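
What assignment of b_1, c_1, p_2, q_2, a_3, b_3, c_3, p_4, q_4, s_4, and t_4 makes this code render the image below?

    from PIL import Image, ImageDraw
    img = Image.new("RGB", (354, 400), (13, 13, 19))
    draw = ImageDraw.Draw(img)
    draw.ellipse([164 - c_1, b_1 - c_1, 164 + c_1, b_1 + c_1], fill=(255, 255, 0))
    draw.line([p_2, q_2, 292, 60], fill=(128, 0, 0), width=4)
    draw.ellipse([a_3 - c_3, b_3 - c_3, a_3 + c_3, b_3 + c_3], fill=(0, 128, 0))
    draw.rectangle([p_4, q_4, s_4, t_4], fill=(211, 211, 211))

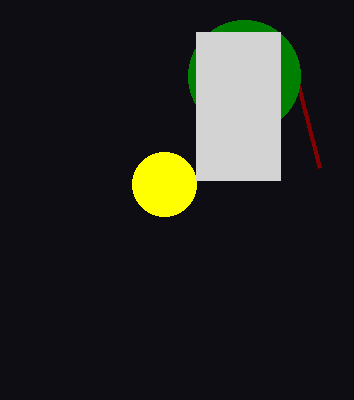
b_1 = 184; c_1 = 32; p_2 = 320; q_2 = 168; a_3 = 244; b_3 = 76; c_3 = 56; p_4 = 196; q_4 = 32; s_4 = 280; t_4 = 180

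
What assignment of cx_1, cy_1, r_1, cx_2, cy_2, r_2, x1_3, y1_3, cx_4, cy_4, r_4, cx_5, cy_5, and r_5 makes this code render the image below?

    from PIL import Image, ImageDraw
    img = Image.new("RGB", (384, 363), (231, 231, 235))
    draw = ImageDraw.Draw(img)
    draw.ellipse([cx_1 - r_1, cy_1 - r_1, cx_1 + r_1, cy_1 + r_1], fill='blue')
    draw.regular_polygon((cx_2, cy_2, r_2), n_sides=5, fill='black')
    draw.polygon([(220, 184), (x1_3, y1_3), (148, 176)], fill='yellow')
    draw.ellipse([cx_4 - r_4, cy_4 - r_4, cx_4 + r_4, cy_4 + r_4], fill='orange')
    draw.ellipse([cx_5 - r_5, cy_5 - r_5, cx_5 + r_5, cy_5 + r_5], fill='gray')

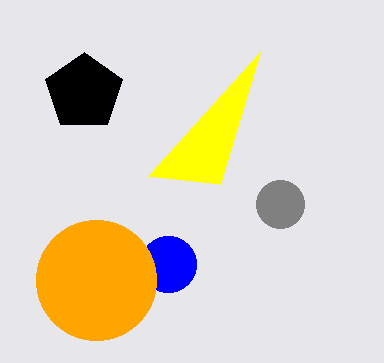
cx_1 = 168, cy_1 = 264, r_1 = 28, cx_2 = 84, cy_2 = 92, r_2 = 40, x1_3 = 260, y1_3 = 52, cx_4 = 96, cy_4 = 280, r_4 = 60, cx_5 = 280, cy_5 = 204, r_5 = 24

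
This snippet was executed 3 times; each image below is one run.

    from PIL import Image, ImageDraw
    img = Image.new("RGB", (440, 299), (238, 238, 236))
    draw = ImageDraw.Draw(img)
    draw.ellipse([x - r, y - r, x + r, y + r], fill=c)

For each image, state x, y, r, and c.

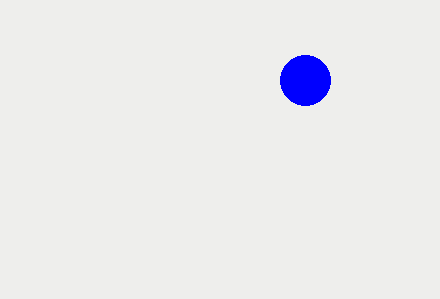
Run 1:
x = 305
y = 80
r = 25
c = 'blue'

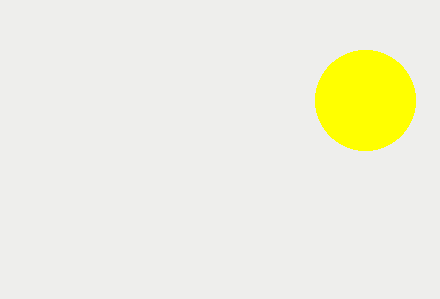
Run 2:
x = 365; y = 100; r = 50; c = 'yellow'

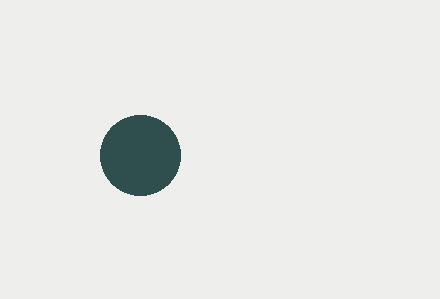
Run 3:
x = 140; y = 155; r = 40; c = 'darkslategray'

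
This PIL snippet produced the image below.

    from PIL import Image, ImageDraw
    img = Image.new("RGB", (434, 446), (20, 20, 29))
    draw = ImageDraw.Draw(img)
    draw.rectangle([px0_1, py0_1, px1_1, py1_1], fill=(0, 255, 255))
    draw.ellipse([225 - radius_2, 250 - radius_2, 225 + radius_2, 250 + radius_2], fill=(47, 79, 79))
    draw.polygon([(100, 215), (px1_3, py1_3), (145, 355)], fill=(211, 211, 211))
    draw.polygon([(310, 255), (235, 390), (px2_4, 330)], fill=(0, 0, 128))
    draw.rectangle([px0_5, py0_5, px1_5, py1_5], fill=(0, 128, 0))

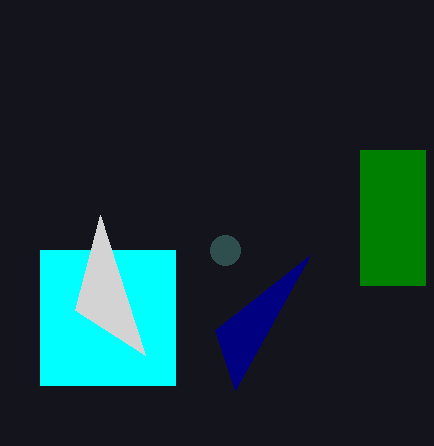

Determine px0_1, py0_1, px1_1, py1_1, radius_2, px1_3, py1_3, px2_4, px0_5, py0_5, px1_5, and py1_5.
px0_1 = 40; py0_1 = 250; px1_1 = 175; py1_1 = 385; radius_2 = 15; px1_3 = 75; py1_3 = 310; px2_4 = 215; px0_5 = 360; py0_5 = 150; px1_5 = 425; py1_5 = 285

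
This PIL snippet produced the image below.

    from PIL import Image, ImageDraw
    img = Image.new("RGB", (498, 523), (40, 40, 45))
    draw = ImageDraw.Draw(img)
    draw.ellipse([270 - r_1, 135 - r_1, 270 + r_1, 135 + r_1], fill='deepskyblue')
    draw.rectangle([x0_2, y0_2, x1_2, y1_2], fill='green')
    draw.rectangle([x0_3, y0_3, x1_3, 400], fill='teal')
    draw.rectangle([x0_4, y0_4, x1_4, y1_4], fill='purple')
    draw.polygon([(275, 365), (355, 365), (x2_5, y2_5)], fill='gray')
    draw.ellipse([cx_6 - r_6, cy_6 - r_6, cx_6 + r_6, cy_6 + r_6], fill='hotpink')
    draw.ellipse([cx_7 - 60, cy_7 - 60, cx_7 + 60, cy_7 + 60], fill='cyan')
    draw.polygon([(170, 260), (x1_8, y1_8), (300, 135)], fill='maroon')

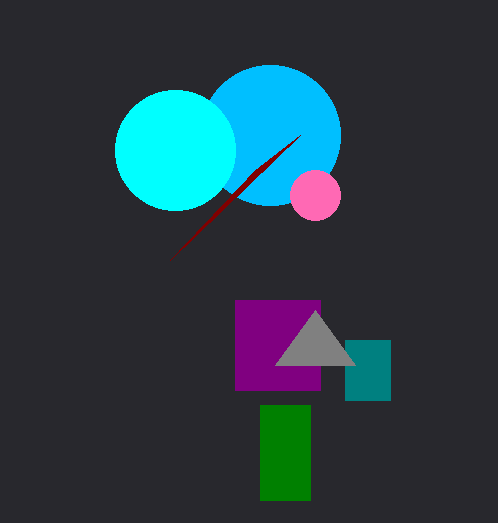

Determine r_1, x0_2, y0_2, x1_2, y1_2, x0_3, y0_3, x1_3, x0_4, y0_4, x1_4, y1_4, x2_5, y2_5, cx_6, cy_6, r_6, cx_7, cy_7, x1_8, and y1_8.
r_1 = 70, x0_2 = 260, y0_2 = 405, x1_2 = 310, y1_2 = 500, x0_3 = 345, y0_3 = 340, x1_3 = 390, x0_4 = 235, y0_4 = 300, x1_4 = 320, y1_4 = 390, x2_5 = 315, y2_5 = 310, cx_6 = 315, cy_6 = 195, r_6 = 25, cx_7 = 175, cy_7 = 150, x1_8 = 255, y1_8 = 170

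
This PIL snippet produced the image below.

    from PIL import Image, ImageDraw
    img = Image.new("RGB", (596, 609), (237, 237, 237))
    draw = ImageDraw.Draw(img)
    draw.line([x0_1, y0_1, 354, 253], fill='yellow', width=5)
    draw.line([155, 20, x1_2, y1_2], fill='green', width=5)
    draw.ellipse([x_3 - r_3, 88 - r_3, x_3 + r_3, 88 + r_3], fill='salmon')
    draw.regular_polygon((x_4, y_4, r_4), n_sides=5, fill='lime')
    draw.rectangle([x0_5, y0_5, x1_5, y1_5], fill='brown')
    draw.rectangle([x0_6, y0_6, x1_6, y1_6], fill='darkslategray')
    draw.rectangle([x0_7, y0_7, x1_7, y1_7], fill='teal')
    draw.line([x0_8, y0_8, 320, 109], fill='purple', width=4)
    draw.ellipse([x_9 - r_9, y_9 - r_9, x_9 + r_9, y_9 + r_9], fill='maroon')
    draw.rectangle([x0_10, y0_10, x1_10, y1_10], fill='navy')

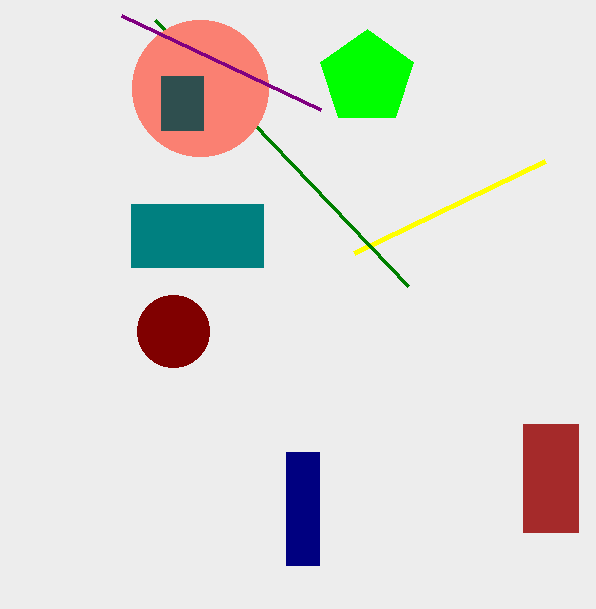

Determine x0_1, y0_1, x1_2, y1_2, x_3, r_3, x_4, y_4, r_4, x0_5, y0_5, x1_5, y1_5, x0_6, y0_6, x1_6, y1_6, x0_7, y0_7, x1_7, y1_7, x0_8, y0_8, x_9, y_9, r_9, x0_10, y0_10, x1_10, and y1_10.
x0_1 = 545; y0_1 = 161; x1_2 = 408; y1_2 = 286; x_3 = 200; r_3 = 68; x_4 = 367; y_4 = 78; r_4 = 49; x0_5 = 523; y0_5 = 424; x1_5 = 578; y1_5 = 532; x0_6 = 161; y0_6 = 76; x1_6 = 203; y1_6 = 130; x0_7 = 131; y0_7 = 204; x1_7 = 263; y1_7 = 267; x0_8 = 121; y0_8 = 15; x_9 = 173; y_9 = 331; r_9 = 36; x0_10 = 286; y0_10 = 452; x1_10 = 319; y1_10 = 565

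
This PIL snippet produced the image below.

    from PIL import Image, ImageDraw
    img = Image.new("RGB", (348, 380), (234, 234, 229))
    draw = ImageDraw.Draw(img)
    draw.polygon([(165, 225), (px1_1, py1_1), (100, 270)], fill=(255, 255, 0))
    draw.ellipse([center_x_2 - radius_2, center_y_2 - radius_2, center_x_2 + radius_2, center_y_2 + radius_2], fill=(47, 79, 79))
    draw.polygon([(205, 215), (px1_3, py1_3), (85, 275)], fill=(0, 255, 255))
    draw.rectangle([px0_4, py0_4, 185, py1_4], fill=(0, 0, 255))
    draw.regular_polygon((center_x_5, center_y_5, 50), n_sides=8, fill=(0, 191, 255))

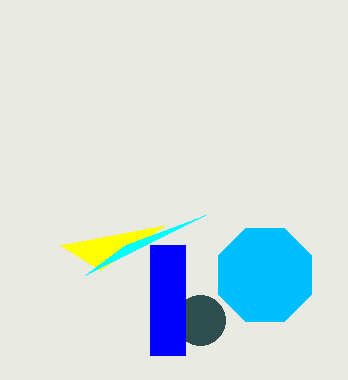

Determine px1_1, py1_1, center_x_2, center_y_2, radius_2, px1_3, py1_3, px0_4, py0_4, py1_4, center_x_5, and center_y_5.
px1_1 = 60; py1_1 = 245; center_x_2 = 200; center_y_2 = 320; radius_2 = 25; px1_3 = 125; py1_3 = 245; px0_4 = 150; py0_4 = 245; py1_4 = 355; center_x_5 = 265; center_y_5 = 275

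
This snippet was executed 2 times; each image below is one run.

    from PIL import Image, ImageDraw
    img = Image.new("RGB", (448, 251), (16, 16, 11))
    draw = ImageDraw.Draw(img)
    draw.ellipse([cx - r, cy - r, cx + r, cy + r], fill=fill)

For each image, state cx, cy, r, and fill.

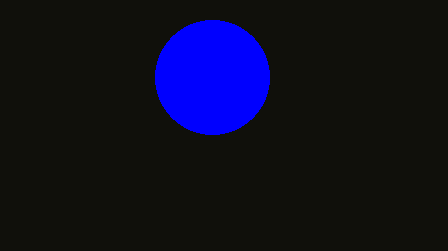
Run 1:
cx = 212, cy = 77, r = 57, fill = 'blue'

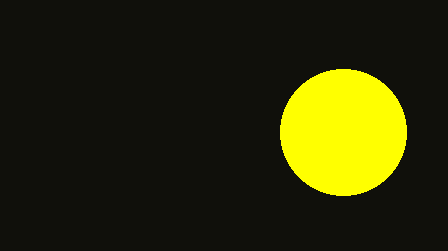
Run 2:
cx = 343; cy = 132; r = 63; fill = 'yellow'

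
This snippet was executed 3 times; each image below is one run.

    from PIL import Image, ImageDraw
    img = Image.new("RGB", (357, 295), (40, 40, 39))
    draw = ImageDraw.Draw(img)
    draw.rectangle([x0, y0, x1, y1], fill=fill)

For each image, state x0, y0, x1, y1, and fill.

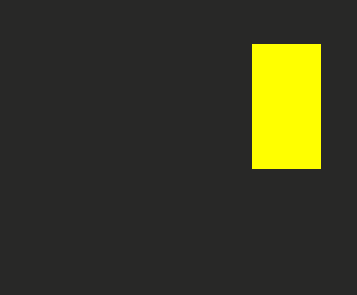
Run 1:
x0 = 252, y0 = 44, x1 = 320, y1 = 168, fill = 'yellow'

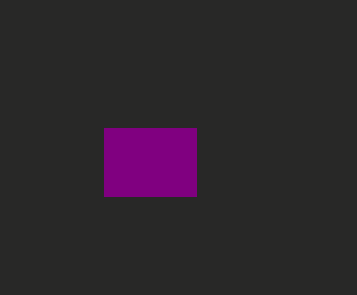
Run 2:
x0 = 104; y0 = 128; x1 = 196; y1 = 196; fill = 'purple'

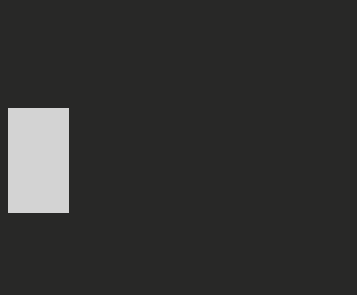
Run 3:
x0 = 8
y0 = 108
x1 = 68
y1 = 212
fill = 'lightgray'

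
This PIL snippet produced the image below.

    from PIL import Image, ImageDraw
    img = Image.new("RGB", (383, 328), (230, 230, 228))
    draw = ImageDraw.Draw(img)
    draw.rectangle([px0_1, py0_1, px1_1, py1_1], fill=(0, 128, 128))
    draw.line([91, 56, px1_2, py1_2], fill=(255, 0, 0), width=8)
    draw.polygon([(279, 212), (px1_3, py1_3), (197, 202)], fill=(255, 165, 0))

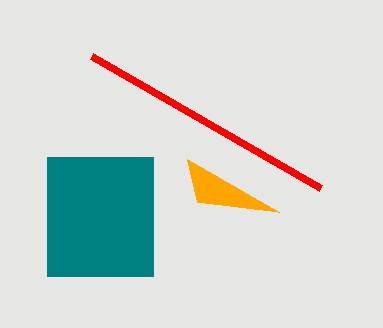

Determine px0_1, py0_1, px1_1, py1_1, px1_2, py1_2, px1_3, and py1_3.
px0_1 = 47; py0_1 = 157; px1_1 = 153; py1_1 = 276; px1_2 = 320; py1_2 = 188; px1_3 = 187; py1_3 = 159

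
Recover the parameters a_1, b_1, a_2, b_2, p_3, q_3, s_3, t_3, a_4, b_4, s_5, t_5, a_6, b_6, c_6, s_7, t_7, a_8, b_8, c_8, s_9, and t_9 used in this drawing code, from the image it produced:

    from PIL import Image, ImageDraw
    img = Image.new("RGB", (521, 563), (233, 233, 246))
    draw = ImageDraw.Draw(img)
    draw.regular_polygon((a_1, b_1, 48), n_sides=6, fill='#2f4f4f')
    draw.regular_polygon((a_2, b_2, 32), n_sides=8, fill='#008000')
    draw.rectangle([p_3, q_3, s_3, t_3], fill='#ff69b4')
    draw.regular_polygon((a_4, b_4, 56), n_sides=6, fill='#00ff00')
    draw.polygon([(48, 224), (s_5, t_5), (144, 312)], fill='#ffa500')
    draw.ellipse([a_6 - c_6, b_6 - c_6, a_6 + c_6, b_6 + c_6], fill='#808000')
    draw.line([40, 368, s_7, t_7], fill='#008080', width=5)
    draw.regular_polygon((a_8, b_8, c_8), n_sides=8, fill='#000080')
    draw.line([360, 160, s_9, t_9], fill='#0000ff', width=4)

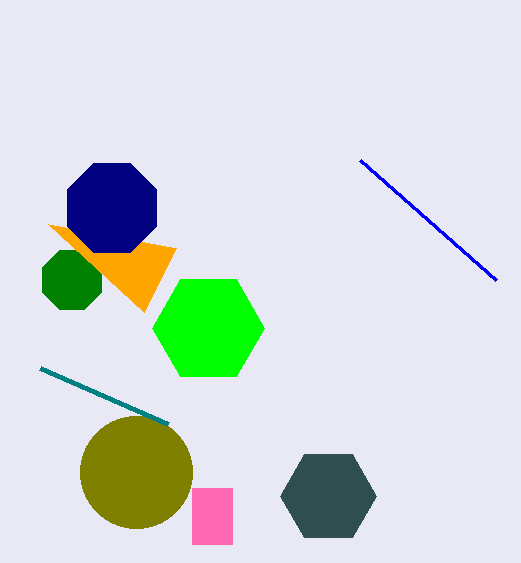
a_1 = 328
b_1 = 496
a_2 = 72
b_2 = 280
p_3 = 192
q_3 = 488
s_3 = 232
t_3 = 544
a_4 = 208
b_4 = 328
s_5 = 176
t_5 = 248
a_6 = 136
b_6 = 472
c_6 = 56
s_7 = 168
t_7 = 424
a_8 = 112
b_8 = 208
c_8 = 48
s_9 = 496
t_9 = 280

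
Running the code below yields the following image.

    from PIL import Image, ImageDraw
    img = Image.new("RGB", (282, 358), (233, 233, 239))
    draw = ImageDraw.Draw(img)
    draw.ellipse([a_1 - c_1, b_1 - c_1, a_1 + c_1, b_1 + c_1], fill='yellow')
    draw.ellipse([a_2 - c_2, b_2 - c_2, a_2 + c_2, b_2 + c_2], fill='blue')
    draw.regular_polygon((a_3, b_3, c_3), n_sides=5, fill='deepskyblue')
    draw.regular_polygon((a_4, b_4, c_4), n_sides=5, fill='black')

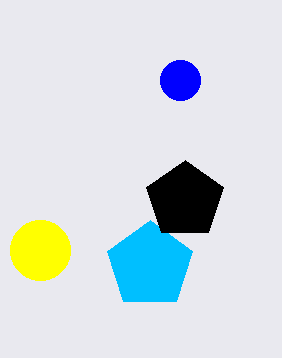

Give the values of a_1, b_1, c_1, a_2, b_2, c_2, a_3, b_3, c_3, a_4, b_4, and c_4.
a_1 = 40; b_1 = 250; c_1 = 30; a_2 = 180; b_2 = 80; c_2 = 20; a_3 = 150; b_3 = 265; c_3 = 45; a_4 = 185; b_4 = 200; c_4 = 40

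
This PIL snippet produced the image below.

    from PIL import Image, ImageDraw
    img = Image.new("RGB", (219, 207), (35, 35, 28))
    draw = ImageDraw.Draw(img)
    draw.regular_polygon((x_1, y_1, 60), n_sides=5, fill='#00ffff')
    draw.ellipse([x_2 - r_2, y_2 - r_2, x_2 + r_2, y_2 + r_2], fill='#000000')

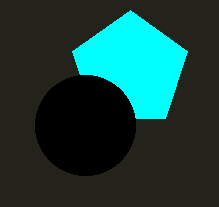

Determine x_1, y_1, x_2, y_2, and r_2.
x_1 = 130
y_1 = 70
x_2 = 85
y_2 = 125
r_2 = 50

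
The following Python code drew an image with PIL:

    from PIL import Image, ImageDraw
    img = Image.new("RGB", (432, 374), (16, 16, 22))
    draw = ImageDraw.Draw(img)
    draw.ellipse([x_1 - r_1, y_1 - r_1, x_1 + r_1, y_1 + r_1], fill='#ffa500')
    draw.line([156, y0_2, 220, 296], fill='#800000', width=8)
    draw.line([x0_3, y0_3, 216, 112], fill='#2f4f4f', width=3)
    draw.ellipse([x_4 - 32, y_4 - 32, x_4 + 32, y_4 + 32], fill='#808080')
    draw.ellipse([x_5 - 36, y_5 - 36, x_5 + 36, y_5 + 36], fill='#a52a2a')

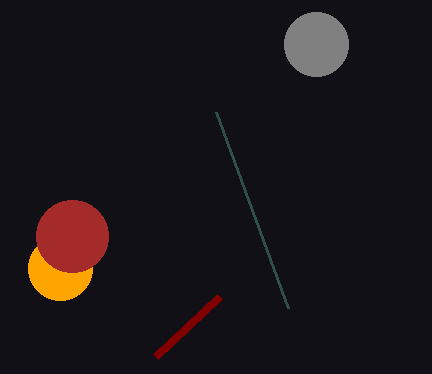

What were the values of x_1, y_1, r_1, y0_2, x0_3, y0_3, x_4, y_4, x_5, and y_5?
x_1 = 60; y_1 = 268; r_1 = 32; y0_2 = 356; x0_3 = 288; y0_3 = 308; x_4 = 316; y_4 = 44; x_5 = 72; y_5 = 236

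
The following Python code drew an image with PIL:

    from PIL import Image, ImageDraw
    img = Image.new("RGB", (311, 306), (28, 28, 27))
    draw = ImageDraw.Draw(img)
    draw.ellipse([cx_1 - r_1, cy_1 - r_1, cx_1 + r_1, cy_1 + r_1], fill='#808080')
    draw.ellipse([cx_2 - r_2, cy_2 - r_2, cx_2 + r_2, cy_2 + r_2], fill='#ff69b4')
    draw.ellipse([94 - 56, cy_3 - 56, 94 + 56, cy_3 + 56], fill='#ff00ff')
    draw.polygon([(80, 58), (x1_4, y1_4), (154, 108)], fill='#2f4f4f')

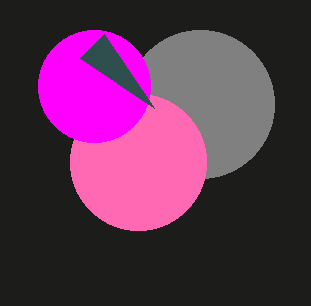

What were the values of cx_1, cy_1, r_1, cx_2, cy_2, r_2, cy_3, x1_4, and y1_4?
cx_1 = 200
cy_1 = 104
r_1 = 74
cx_2 = 138
cy_2 = 162
r_2 = 68
cy_3 = 86
x1_4 = 104
y1_4 = 34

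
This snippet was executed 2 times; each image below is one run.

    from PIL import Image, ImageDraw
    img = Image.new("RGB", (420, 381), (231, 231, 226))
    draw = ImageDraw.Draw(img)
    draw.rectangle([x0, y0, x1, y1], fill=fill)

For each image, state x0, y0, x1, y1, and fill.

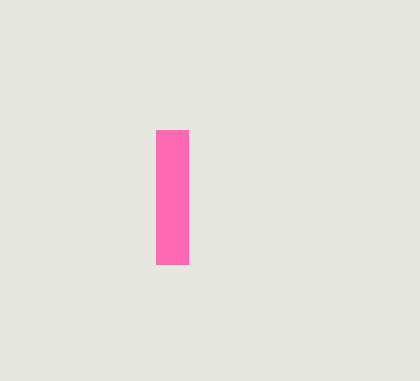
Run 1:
x0 = 156; y0 = 130; x1 = 188; y1 = 264; fill = 'hotpink'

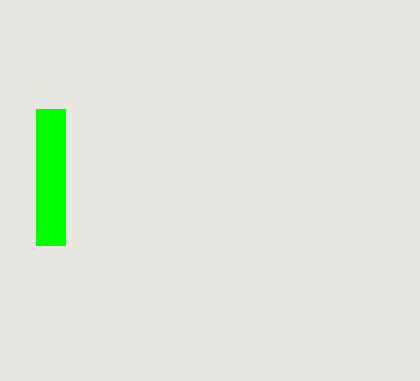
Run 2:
x0 = 36; y0 = 109; x1 = 65; y1 = 245; fill = 'lime'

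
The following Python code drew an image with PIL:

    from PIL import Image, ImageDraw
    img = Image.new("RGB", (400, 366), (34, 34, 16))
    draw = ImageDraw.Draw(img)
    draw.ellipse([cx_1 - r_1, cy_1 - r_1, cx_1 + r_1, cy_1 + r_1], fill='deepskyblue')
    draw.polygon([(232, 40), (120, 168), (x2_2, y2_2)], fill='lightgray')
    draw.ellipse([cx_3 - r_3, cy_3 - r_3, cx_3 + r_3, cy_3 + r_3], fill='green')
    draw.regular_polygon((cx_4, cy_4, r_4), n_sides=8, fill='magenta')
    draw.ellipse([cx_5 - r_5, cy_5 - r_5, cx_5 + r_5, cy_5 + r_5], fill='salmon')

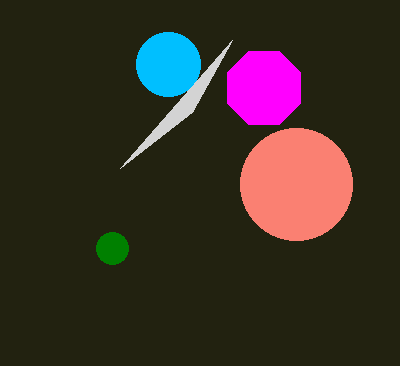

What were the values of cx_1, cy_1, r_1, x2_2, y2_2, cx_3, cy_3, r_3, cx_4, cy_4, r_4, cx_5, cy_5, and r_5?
cx_1 = 168
cy_1 = 64
r_1 = 32
x2_2 = 192
y2_2 = 112
cx_3 = 112
cy_3 = 248
r_3 = 16
cx_4 = 264
cy_4 = 88
r_4 = 40
cx_5 = 296
cy_5 = 184
r_5 = 56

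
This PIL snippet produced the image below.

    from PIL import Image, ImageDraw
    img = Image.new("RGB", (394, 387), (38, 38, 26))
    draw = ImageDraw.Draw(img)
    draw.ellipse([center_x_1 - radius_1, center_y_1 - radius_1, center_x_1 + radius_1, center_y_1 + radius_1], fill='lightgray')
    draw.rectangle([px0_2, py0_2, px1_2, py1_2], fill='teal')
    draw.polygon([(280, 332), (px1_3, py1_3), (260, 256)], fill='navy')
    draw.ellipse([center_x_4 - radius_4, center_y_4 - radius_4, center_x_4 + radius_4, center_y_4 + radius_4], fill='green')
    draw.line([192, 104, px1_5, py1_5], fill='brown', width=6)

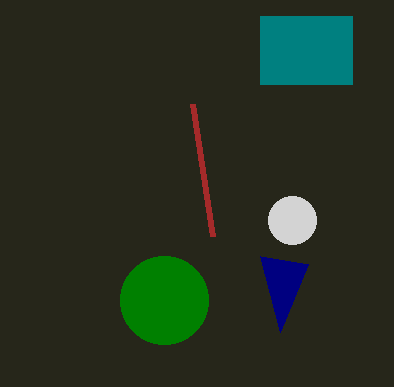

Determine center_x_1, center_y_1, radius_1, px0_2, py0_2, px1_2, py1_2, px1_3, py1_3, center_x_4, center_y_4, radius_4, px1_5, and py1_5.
center_x_1 = 292
center_y_1 = 220
radius_1 = 24
px0_2 = 260
py0_2 = 16
px1_2 = 352
py1_2 = 84
px1_3 = 308
py1_3 = 264
center_x_4 = 164
center_y_4 = 300
radius_4 = 44
px1_5 = 212
py1_5 = 236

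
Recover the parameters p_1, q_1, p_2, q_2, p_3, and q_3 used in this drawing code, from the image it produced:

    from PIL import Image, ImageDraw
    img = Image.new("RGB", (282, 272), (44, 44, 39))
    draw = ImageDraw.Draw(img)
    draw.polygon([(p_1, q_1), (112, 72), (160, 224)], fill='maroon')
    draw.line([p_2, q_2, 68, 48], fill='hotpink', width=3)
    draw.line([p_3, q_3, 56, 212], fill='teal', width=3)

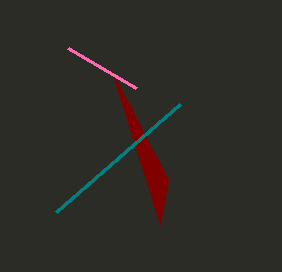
p_1 = 168; q_1 = 180; p_2 = 136; q_2 = 88; p_3 = 180; q_3 = 104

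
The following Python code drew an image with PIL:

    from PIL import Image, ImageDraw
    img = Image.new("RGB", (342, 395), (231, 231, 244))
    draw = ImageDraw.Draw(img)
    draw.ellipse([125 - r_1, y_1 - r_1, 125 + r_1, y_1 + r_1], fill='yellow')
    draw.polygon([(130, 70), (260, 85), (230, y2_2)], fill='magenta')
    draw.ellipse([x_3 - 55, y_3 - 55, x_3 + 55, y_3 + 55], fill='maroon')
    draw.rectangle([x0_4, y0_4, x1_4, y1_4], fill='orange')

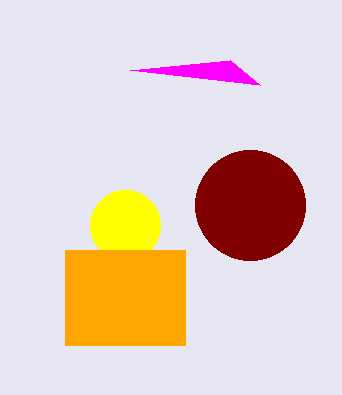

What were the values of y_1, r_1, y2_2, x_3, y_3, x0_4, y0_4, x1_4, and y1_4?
y_1 = 225
r_1 = 35
y2_2 = 60
x_3 = 250
y_3 = 205
x0_4 = 65
y0_4 = 250
x1_4 = 185
y1_4 = 345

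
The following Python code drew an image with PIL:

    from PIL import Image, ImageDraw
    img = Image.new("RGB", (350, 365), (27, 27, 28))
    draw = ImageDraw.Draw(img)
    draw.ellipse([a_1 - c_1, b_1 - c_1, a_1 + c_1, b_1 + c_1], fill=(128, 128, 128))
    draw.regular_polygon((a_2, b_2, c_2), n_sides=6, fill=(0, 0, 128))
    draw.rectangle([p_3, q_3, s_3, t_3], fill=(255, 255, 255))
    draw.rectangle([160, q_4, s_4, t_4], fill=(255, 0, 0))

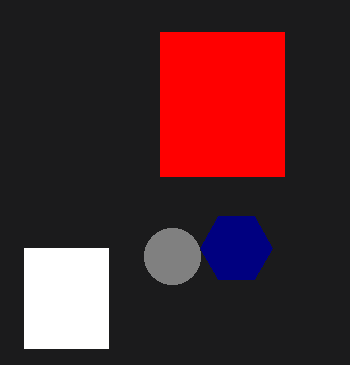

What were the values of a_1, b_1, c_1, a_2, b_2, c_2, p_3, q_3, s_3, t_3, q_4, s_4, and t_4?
a_1 = 172
b_1 = 256
c_1 = 28
a_2 = 236
b_2 = 248
c_2 = 36
p_3 = 24
q_3 = 248
s_3 = 108
t_3 = 348
q_4 = 32
s_4 = 284
t_4 = 176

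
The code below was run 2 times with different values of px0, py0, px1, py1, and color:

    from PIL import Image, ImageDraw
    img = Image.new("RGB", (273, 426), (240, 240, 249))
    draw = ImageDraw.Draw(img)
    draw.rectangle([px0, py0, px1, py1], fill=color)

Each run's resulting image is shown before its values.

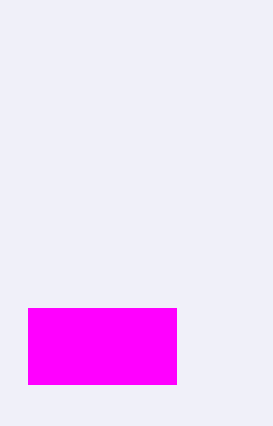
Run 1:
px0 = 28; py0 = 308; px1 = 176; py1 = 384; color = 'magenta'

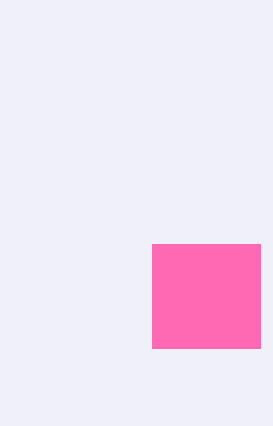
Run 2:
px0 = 152; py0 = 244; px1 = 260; py1 = 348; color = 'hotpink'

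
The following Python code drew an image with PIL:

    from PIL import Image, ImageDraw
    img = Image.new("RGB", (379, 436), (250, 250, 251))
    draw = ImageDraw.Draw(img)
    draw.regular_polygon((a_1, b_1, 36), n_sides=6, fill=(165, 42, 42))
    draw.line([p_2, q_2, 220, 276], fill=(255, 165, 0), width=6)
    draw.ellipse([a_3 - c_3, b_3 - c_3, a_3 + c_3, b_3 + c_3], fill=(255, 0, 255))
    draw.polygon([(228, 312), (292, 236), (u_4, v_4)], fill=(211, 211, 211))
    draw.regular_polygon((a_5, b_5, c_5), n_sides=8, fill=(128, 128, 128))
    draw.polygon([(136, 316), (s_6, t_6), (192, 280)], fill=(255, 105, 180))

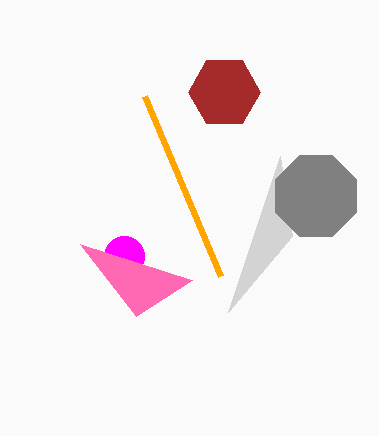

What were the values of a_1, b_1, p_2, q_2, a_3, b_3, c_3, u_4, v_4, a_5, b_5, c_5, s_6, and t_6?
a_1 = 224, b_1 = 92, p_2 = 144, q_2 = 96, a_3 = 124, b_3 = 256, c_3 = 20, u_4 = 280, v_4 = 156, a_5 = 316, b_5 = 196, c_5 = 44, s_6 = 80, t_6 = 244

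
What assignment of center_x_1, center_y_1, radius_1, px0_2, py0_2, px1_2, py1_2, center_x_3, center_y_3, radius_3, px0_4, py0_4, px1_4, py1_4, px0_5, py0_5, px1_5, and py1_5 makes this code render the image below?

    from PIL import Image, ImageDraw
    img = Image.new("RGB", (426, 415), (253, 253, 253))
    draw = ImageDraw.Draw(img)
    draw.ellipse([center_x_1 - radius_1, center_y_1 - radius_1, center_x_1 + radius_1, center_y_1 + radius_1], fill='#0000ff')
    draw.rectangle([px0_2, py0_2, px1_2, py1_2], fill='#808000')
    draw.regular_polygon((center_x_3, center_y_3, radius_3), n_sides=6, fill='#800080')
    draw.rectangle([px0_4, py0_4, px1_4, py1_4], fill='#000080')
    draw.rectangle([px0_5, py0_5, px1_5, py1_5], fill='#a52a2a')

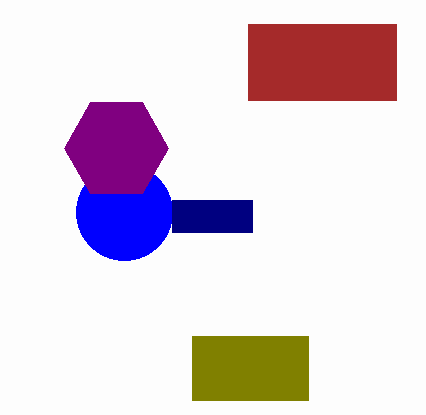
center_x_1 = 124
center_y_1 = 212
radius_1 = 48
px0_2 = 192
py0_2 = 336
px1_2 = 308
py1_2 = 400
center_x_3 = 116
center_y_3 = 148
radius_3 = 52
px0_4 = 172
py0_4 = 200
px1_4 = 252
py1_4 = 232
px0_5 = 248
py0_5 = 24
px1_5 = 396
py1_5 = 100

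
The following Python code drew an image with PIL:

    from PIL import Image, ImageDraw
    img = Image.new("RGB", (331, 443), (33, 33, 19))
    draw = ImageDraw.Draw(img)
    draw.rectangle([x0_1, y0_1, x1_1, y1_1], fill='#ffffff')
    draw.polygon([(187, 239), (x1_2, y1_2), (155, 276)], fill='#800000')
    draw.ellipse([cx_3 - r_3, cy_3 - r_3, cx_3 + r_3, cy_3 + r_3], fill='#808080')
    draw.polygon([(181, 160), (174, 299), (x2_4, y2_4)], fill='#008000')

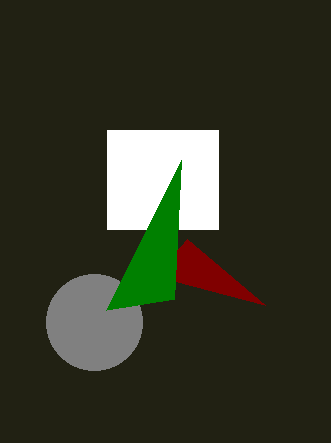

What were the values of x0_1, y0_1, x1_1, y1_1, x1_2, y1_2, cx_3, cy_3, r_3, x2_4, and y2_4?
x0_1 = 107, y0_1 = 130, x1_1 = 218, y1_1 = 229, x1_2 = 265, y1_2 = 305, cx_3 = 94, cy_3 = 322, r_3 = 48, x2_4 = 106, y2_4 = 310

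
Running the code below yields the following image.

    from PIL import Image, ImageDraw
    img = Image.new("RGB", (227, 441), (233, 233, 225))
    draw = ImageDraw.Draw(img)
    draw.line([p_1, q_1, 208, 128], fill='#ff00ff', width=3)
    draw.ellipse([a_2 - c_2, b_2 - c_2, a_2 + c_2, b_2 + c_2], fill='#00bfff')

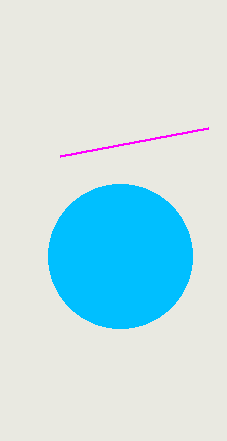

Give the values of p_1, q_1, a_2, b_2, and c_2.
p_1 = 60, q_1 = 156, a_2 = 120, b_2 = 256, c_2 = 72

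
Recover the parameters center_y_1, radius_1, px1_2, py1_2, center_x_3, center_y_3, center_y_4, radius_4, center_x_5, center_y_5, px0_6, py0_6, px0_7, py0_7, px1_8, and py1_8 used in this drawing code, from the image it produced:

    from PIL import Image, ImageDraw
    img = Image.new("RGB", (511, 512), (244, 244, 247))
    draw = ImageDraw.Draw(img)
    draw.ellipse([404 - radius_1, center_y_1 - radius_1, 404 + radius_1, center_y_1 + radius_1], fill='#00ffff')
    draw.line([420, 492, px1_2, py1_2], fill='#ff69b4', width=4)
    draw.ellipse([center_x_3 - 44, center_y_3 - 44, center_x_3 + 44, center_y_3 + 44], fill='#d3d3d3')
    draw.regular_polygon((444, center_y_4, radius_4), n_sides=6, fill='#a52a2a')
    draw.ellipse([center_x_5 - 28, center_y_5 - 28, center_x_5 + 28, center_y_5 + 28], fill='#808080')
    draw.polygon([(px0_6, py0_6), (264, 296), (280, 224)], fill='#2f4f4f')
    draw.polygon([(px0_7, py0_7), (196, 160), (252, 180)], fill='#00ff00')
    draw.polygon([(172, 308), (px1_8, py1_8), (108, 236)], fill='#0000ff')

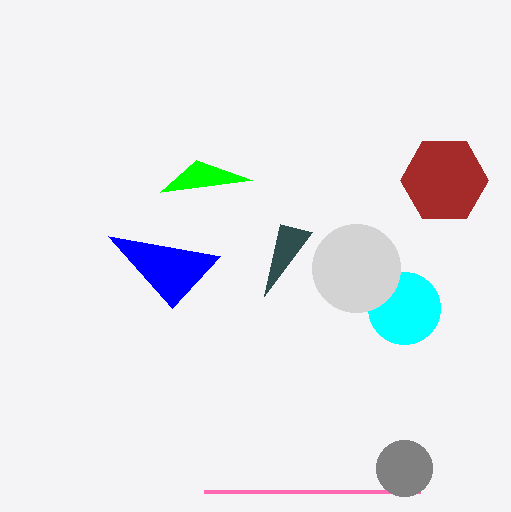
center_y_1 = 308
radius_1 = 36
px1_2 = 204
py1_2 = 492
center_x_3 = 356
center_y_3 = 268
center_y_4 = 180
radius_4 = 44
center_x_5 = 404
center_y_5 = 468
px0_6 = 312
py0_6 = 232
px0_7 = 160
py0_7 = 192
px1_8 = 220
py1_8 = 256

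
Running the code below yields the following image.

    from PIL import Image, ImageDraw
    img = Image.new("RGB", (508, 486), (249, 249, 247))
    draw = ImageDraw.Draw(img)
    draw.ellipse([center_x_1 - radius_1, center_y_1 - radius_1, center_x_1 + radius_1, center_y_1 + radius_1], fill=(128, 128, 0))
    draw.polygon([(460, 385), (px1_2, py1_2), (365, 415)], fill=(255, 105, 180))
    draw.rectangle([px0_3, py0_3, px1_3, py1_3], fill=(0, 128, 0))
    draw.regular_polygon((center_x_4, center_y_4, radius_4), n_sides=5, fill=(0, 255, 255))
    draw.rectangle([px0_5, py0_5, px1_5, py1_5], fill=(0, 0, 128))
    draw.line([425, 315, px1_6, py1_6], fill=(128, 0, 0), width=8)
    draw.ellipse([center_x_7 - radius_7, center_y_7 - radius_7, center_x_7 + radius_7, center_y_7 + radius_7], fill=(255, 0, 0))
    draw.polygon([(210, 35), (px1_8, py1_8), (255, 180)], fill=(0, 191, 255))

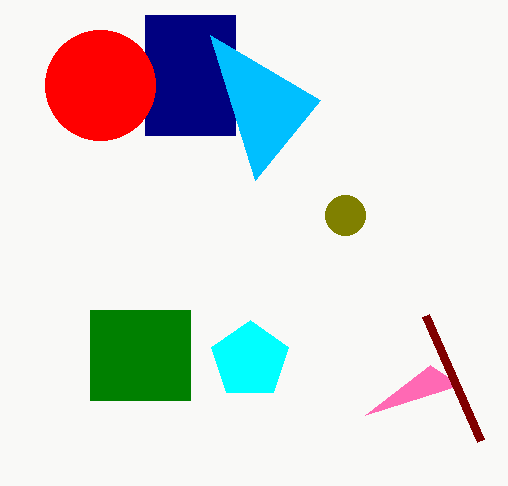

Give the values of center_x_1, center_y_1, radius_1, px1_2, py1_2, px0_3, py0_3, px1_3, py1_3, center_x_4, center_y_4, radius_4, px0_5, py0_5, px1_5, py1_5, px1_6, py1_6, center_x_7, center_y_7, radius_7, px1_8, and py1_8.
center_x_1 = 345
center_y_1 = 215
radius_1 = 20
px1_2 = 430
py1_2 = 365
px0_3 = 90
py0_3 = 310
px1_3 = 190
py1_3 = 400
center_x_4 = 250
center_y_4 = 360
radius_4 = 40
px0_5 = 145
py0_5 = 15
px1_5 = 235
py1_5 = 135
px1_6 = 480
py1_6 = 440
center_x_7 = 100
center_y_7 = 85
radius_7 = 55
px1_8 = 320
py1_8 = 100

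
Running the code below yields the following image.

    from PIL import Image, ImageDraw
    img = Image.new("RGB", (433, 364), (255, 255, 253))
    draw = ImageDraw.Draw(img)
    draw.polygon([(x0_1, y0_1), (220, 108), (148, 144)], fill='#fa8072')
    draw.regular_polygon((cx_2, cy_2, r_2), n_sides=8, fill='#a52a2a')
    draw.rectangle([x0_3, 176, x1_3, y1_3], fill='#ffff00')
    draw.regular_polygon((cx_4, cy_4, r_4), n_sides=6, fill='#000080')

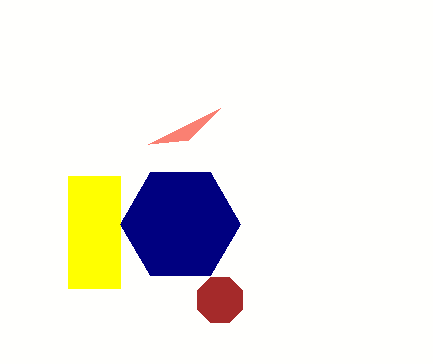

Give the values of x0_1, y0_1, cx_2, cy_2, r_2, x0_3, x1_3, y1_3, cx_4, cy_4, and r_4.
x0_1 = 188, y0_1 = 140, cx_2 = 220, cy_2 = 300, r_2 = 24, x0_3 = 68, x1_3 = 120, y1_3 = 288, cx_4 = 180, cy_4 = 224, r_4 = 60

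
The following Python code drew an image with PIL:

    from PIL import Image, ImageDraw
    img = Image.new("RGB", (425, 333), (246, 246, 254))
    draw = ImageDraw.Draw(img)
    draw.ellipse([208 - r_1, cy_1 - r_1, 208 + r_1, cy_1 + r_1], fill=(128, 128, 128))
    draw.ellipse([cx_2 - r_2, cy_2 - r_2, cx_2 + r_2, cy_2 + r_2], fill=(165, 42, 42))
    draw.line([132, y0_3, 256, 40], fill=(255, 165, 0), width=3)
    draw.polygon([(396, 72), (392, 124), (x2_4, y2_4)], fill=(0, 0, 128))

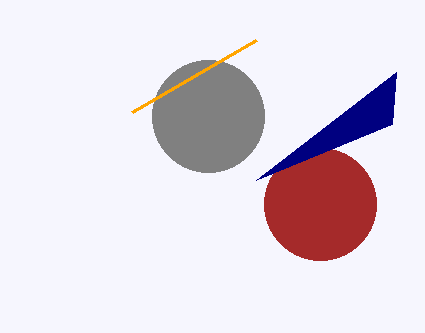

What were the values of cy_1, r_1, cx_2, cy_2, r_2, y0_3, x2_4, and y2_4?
cy_1 = 116, r_1 = 56, cx_2 = 320, cy_2 = 204, r_2 = 56, y0_3 = 112, x2_4 = 256, y2_4 = 180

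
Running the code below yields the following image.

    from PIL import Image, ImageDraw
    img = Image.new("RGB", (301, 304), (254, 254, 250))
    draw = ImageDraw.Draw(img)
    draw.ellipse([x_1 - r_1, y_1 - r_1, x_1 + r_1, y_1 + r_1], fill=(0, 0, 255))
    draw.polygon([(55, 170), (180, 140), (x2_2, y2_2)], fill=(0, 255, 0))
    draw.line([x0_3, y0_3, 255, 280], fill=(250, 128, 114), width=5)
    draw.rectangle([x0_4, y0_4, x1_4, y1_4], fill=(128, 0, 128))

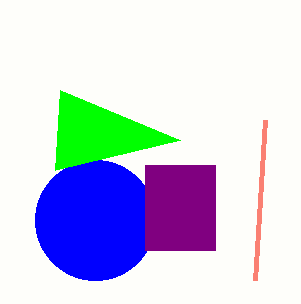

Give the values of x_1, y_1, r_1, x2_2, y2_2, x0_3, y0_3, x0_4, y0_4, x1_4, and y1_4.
x_1 = 95; y_1 = 220; r_1 = 60; x2_2 = 60; y2_2 = 90; x0_3 = 265; y0_3 = 120; x0_4 = 145; y0_4 = 165; x1_4 = 215; y1_4 = 250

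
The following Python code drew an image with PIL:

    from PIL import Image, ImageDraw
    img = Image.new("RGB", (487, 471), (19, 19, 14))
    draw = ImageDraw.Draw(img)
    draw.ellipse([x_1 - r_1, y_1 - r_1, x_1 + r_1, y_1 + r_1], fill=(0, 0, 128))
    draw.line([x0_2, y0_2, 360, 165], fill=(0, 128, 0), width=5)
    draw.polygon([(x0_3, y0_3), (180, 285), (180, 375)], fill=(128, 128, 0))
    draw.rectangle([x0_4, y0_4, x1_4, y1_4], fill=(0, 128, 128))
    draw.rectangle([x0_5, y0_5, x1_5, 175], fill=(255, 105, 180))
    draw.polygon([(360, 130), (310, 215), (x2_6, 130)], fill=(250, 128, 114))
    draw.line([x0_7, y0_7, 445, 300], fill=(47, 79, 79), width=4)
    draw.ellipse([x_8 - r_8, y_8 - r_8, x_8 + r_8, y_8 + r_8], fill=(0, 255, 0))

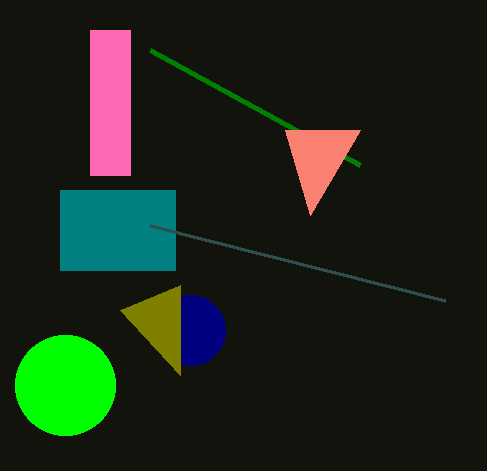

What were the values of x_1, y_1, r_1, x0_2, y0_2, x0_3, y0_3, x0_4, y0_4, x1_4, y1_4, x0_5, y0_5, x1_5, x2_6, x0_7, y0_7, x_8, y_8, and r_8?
x_1 = 190; y_1 = 330; r_1 = 35; x0_2 = 150; y0_2 = 50; x0_3 = 120; y0_3 = 310; x0_4 = 60; y0_4 = 190; x1_4 = 175; y1_4 = 270; x0_5 = 90; y0_5 = 30; x1_5 = 130; x2_6 = 285; x0_7 = 150; y0_7 = 225; x_8 = 65; y_8 = 385; r_8 = 50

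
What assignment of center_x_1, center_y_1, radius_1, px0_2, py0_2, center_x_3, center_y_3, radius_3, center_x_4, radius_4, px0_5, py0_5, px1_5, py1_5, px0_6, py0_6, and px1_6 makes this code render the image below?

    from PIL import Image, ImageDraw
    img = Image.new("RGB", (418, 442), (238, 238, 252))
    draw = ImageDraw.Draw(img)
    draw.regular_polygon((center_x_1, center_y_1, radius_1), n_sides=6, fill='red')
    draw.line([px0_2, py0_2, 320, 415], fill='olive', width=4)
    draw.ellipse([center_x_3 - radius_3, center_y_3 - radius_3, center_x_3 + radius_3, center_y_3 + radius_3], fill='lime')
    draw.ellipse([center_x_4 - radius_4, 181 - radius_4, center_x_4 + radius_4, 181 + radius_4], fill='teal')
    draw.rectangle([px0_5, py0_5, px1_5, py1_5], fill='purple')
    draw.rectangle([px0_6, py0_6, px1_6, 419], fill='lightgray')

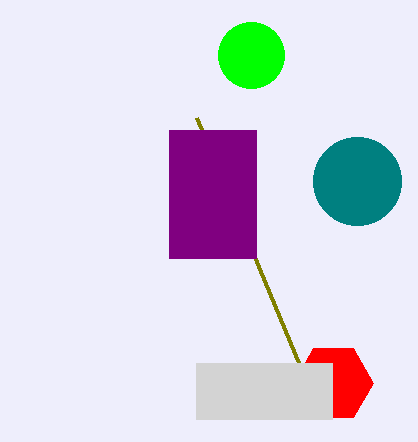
center_x_1 = 333, center_y_1 = 383, radius_1 = 40, px0_2 = 196, py0_2 = 117, center_x_3 = 251, center_y_3 = 55, radius_3 = 33, center_x_4 = 357, radius_4 = 44, px0_5 = 169, py0_5 = 130, px1_5 = 256, py1_5 = 258, px0_6 = 196, py0_6 = 363, px1_6 = 332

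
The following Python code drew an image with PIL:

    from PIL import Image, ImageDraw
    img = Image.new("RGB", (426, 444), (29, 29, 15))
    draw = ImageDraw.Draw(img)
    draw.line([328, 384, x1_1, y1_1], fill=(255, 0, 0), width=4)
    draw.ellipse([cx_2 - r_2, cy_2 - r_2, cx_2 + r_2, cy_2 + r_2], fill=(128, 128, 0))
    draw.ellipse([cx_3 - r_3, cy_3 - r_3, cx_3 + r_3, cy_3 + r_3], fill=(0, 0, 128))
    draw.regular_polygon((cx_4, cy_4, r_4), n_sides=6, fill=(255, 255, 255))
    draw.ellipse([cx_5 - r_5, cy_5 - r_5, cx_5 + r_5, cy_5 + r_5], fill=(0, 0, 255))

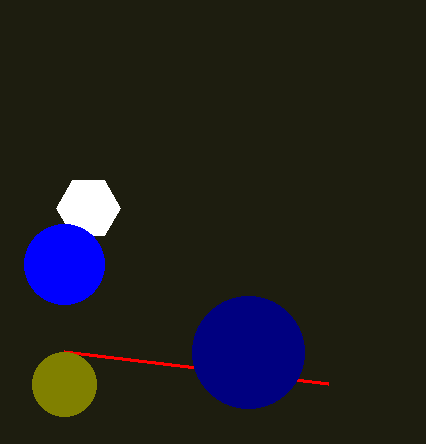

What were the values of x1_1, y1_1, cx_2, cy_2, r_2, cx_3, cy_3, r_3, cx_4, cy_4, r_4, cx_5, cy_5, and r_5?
x1_1 = 64; y1_1 = 352; cx_2 = 64; cy_2 = 384; r_2 = 32; cx_3 = 248; cy_3 = 352; r_3 = 56; cx_4 = 88; cy_4 = 208; r_4 = 32; cx_5 = 64; cy_5 = 264; r_5 = 40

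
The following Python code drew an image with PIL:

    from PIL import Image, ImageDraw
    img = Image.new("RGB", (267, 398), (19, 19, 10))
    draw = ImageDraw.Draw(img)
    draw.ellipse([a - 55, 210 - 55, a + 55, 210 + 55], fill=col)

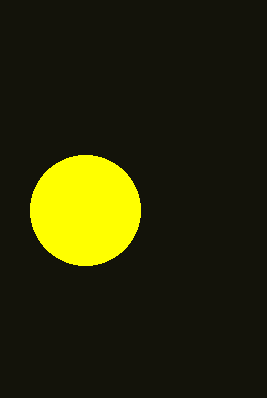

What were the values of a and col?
a = 85; col = 'yellow'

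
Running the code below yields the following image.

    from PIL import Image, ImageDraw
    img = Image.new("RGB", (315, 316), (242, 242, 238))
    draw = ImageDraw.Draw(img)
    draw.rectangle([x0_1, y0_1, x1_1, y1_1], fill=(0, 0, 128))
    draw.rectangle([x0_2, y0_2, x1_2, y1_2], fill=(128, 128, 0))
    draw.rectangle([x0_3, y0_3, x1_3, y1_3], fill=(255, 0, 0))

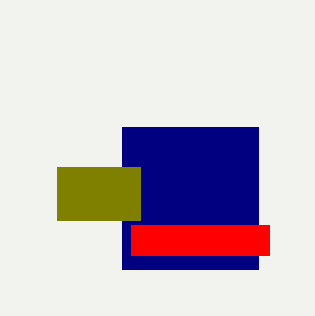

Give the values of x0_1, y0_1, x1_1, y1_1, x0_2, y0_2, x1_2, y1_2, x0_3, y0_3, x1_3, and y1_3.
x0_1 = 122, y0_1 = 127, x1_1 = 258, y1_1 = 269, x0_2 = 57, y0_2 = 167, x1_2 = 140, y1_2 = 220, x0_3 = 131, y0_3 = 225, x1_3 = 269, y1_3 = 255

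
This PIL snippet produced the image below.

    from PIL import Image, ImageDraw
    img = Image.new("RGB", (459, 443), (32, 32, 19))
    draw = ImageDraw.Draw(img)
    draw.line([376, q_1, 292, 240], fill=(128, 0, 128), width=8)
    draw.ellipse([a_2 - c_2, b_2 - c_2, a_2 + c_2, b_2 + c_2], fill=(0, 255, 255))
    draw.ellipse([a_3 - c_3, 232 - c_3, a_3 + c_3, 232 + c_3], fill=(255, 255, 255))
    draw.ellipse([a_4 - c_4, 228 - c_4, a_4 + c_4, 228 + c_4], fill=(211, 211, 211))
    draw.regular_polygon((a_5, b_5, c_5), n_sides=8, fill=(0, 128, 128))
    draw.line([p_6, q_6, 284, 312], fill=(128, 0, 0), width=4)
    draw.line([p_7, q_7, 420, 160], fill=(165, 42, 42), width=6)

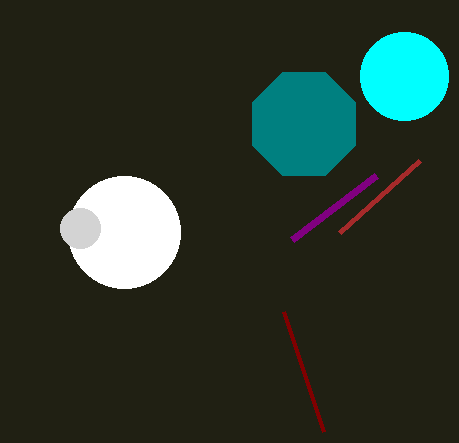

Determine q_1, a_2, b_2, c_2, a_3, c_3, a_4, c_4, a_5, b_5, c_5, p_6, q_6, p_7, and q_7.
q_1 = 176, a_2 = 404, b_2 = 76, c_2 = 44, a_3 = 124, c_3 = 56, a_4 = 80, c_4 = 20, a_5 = 304, b_5 = 124, c_5 = 56, p_6 = 324, q_6 = 432, p_7 = 340, q_7 = 232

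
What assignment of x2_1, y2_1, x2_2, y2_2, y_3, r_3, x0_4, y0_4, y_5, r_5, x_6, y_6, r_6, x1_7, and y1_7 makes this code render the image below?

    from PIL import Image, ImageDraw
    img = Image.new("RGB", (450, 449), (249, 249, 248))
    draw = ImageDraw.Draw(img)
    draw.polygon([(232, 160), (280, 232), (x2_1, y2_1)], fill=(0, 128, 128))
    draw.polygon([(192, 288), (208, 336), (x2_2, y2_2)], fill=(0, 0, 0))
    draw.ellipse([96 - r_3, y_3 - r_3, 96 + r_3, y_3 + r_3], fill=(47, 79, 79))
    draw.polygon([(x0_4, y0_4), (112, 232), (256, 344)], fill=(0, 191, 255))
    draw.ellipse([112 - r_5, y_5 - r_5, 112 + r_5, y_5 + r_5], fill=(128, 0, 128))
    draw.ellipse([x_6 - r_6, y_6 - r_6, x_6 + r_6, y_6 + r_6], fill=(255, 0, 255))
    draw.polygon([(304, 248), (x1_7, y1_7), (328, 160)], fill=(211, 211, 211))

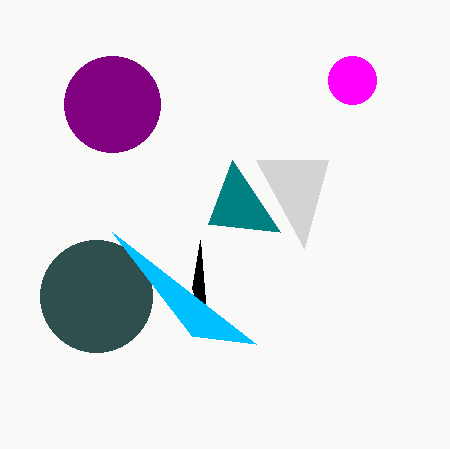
x2_1 = 208, y2_1 = 224, x2_2 = 200, y2_2 = 240, y_3 = 296, r_3 = 56, x0_4 = 192, y0_4 = 336, y_5 = 104, r_5 = 48, x_6 = 352, y_6 = 80, r_6 = 24, x1_7 = 256, y1_7 = 160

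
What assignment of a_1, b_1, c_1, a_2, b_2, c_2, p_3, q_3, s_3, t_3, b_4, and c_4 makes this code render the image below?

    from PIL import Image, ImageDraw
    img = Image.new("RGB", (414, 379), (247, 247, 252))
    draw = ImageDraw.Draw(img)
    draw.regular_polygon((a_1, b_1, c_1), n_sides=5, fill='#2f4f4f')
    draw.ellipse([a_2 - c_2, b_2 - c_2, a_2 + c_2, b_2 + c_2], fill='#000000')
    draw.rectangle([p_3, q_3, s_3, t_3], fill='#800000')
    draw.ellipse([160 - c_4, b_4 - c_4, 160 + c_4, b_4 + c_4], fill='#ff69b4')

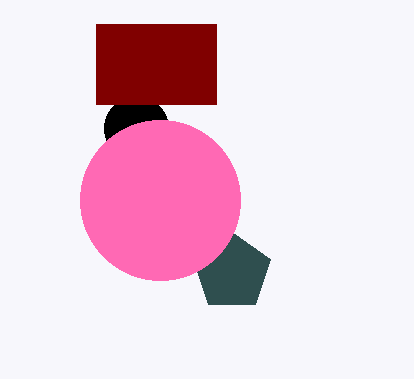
a_1 = 232; b_1 = 272; c_1 = 40; a_2 = 136; b_2 = 128; c_2 = 32; p_3 = 96; q_3 = 24; s_3 = 216; t_3 = 104; b_4 = 200; c_4 = 80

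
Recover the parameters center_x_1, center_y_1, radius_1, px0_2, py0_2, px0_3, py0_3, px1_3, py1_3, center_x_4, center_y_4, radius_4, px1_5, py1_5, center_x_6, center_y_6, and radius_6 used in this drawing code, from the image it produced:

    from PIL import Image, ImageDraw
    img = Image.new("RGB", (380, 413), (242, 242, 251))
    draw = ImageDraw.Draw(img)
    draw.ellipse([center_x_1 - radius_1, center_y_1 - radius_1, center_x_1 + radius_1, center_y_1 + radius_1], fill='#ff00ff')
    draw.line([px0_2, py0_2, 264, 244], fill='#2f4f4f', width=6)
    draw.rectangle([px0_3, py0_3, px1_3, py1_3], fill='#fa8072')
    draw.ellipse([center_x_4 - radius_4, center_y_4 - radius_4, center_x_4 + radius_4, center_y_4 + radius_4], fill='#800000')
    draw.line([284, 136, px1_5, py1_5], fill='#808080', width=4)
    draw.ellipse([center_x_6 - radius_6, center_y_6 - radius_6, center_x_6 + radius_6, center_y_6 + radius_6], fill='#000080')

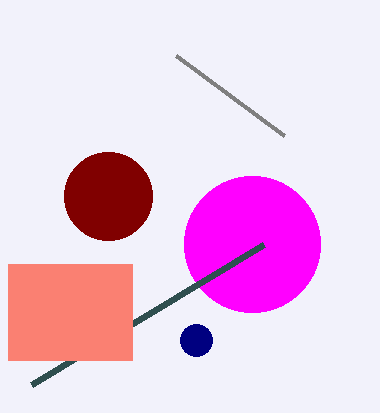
center_x_1 = 252, center_y_1 = 244, radius_1 = 68, px0_2 = 32, py0_2 = 384, px0_3 = 8, py0_3 = 264, px1_3 = 132, py1_3 = 360, center_x_4 = 108, center_y_4 = 196, radius_4 = 44, px1_5 = 176, py1_5 = 56, center_x_6 = 196, center_y_6 = 340, radius_6 = 16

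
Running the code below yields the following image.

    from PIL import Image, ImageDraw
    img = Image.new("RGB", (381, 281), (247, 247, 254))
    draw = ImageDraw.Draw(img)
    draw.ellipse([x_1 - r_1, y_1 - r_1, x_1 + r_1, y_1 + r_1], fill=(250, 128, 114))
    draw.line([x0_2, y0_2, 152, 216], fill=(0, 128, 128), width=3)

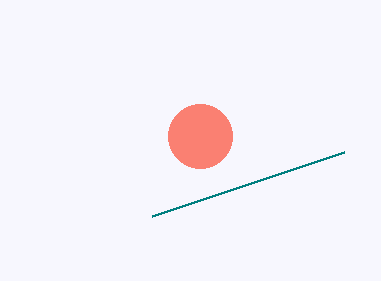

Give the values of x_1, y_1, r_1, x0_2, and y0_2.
x_1 = 200
y_1 = 136
r_1 = 32
x0_2 = 344
y0_2 = 152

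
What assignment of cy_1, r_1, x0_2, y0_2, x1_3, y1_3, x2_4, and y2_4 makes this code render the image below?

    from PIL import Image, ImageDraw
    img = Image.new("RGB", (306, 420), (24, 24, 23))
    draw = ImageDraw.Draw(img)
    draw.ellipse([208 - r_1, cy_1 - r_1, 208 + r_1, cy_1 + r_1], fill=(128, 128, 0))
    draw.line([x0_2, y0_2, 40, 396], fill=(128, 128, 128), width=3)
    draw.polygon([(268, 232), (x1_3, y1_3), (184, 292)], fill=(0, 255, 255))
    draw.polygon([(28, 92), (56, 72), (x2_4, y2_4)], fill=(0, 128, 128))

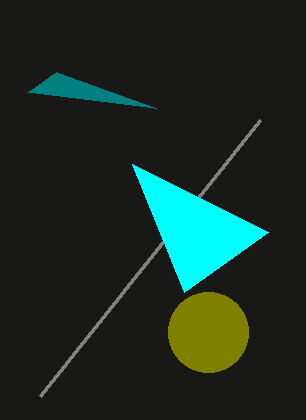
cy_1 = 332; r_1 = 40; x0_2 = 260; y0_2 = 120; x1_3 = 132; y1_3 = 164; x2_4 = 156; y2_4 = 108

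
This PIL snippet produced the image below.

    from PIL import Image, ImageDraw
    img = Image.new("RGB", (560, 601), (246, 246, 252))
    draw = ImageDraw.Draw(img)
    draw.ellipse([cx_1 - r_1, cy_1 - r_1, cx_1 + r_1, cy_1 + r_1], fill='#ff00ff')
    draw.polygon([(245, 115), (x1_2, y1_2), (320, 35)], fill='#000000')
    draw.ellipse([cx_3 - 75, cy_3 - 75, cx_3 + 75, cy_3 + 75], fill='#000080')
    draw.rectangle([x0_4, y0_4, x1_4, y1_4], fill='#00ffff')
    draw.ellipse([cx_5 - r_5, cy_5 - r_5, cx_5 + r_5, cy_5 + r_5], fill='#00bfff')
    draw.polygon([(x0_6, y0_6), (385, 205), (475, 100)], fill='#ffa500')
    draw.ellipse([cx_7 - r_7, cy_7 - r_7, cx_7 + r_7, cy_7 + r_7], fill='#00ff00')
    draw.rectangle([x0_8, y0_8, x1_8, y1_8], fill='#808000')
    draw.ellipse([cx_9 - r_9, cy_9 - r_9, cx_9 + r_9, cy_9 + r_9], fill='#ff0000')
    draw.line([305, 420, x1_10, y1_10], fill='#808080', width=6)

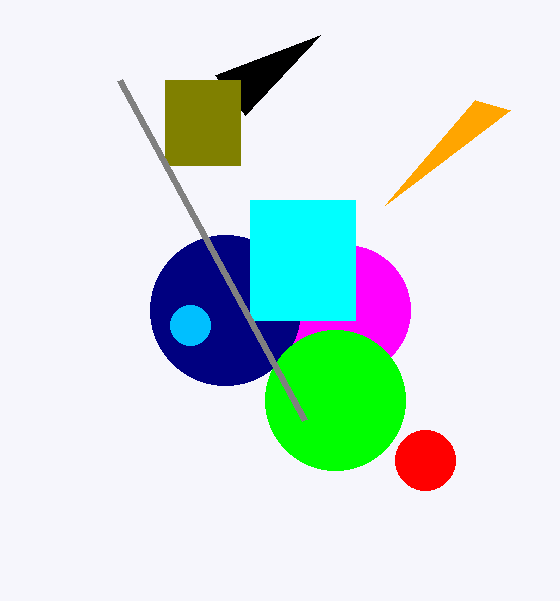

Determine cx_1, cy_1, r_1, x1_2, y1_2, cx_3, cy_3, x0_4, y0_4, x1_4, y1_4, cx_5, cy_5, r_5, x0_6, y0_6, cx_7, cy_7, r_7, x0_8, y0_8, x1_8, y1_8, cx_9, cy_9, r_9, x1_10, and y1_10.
cx_1 = 345, cy_1 = 310, r_1 = 65, x1_2 = 215, y1_2 = 75, cx_3 = 225, cy_3 = 310, x0_4 = 250, y0_4 = 200, x1_4 = 355, y1_4 = 320, cx_5 = 190, cy_5 = 325, r_5 = 20, x0_6 = 510, y0_6 = 110, cx_7 = 335, cy_7 = 400, r_7 = 70, x0_8 = 165, y0_8 = 80, x1_8 = 240, y1_8 = 165, cx_9 = 425, cy_9 = 460, r_9 = 30, x1_10 = 120, y1_10 = 80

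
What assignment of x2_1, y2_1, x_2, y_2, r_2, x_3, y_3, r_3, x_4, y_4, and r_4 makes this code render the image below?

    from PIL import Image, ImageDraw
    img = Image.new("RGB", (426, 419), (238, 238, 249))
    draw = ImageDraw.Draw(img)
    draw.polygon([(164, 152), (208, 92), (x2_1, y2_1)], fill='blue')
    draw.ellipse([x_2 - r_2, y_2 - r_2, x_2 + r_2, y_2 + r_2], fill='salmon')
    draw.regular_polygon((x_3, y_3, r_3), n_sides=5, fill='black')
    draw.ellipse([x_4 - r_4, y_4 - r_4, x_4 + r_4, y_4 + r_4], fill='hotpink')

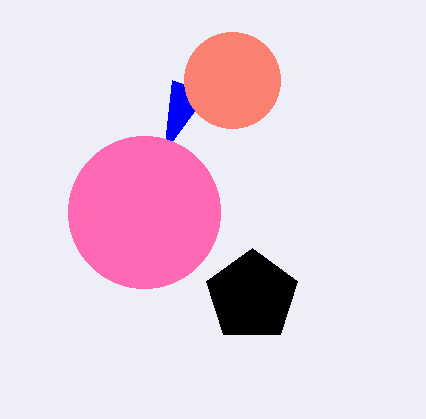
x2_1 = 172, y2_1 = 80, x_2 = 232, y_2 = 80, r_2 = 48, x_3 = 252, y_3 = 296, r_3 = 48, x_4 = 144, y_4 = 212, r_4 = 76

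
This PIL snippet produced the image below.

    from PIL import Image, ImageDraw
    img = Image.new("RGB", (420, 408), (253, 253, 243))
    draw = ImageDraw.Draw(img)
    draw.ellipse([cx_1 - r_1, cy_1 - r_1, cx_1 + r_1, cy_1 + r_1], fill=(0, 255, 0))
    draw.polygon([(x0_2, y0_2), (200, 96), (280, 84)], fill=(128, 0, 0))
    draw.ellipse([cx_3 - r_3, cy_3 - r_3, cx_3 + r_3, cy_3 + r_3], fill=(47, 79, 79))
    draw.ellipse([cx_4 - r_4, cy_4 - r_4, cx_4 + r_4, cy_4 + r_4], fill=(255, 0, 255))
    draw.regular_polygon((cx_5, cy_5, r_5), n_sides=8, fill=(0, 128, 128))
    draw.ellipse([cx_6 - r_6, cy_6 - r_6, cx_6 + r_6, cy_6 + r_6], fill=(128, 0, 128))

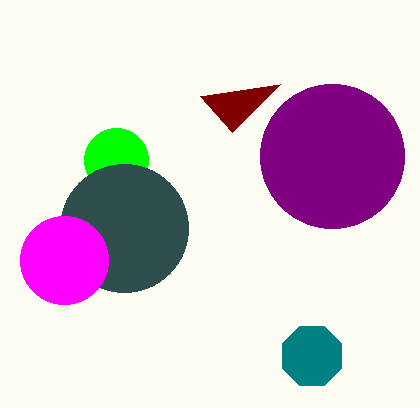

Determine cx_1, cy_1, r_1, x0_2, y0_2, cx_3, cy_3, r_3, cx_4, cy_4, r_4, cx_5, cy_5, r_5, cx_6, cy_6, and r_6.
cx_1 = 116
cy_1 = 160
r_1 = 32
x0_2 = 232
y0_2 = 132
cx_3 = 124
cy_3 = 228
r_3 = 64
cx_4 = 64
cy_4 = 260
r_4 = 44
cx_5 = 312
cy_5 = 356
r_5 = 32
cx_6 = 332
cy_6 = 156
r_6 = 72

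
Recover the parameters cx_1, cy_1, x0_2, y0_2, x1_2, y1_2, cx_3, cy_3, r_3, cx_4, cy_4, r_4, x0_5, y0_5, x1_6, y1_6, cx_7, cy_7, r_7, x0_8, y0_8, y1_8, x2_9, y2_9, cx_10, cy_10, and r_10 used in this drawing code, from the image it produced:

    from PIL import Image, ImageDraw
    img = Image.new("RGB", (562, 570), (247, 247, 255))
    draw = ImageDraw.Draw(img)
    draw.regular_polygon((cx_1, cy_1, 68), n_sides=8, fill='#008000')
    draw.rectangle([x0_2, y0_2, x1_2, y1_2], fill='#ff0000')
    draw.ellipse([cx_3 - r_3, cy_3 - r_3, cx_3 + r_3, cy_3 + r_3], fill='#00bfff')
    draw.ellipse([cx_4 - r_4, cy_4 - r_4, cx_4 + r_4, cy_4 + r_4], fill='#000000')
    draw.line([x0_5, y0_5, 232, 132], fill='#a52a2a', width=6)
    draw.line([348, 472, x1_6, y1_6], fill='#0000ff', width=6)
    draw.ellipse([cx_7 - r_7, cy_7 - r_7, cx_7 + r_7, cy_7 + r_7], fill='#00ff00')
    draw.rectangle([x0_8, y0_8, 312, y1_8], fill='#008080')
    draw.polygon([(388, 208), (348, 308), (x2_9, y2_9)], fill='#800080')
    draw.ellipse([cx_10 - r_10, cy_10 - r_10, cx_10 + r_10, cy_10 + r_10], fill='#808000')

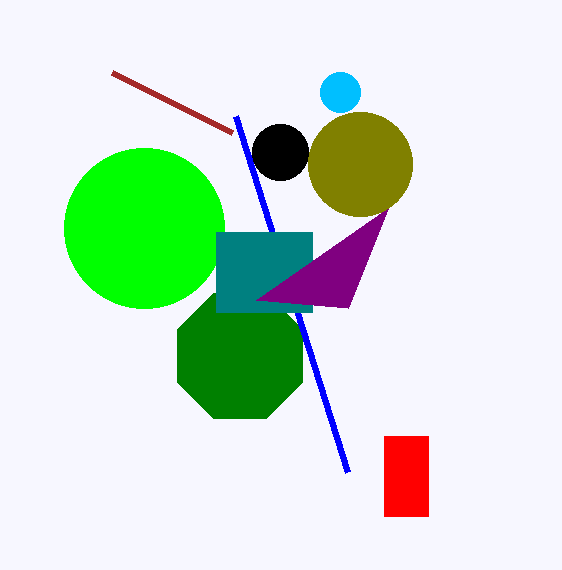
cx_1 = 240, cy_1 = 356, x0_2 = 384, y0_2 = 436, x1_2 = 428, y1_2 = 516, cx_3 = 340, cy_3 = 92, r_3 = 20, cx_4 = 280, cy_4 = 152, r_4 = 28, x0_5 = 112, y0_5 = 72, x1_6 = 236, y1_6 = 116, cx_7 = 144, cy_7 = 228, r_7 = 80, x0_8 = 216, y0_8 = 232, y1_8 = 312, x2_9 = 256, y2_9 = 300, cx_10 = 360, cy_10 = 164, r_10 = 52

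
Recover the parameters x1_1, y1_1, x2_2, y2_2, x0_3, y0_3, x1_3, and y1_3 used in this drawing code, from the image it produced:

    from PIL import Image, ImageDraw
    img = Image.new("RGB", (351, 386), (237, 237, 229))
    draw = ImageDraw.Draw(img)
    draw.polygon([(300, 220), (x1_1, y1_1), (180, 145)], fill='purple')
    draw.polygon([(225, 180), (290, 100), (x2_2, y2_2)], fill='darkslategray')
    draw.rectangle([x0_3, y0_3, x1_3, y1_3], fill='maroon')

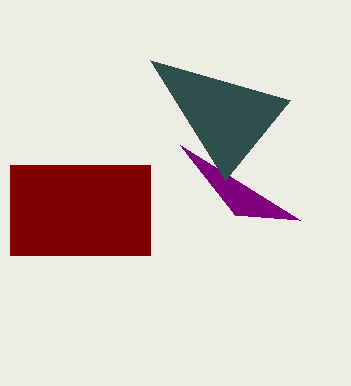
x1_1 = 235, y1_1 = 215, x2_2 = 150, y2_2 = 60, x0_3 = 10, y0_3 = 165, x1_3 = 150, y1_3 = 255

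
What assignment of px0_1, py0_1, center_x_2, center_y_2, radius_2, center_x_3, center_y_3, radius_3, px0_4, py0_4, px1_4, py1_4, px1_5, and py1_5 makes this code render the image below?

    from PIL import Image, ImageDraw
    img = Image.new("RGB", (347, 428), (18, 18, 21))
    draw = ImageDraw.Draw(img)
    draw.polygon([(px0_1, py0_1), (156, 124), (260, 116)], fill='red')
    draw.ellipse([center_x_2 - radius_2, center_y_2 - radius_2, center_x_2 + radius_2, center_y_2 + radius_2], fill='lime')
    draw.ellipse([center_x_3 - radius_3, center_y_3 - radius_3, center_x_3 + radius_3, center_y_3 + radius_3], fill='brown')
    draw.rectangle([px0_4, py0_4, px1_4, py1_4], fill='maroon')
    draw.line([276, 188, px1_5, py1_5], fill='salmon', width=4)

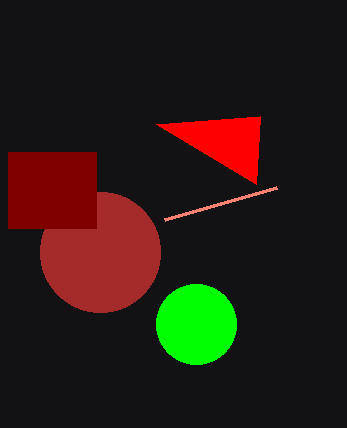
px0_1 = 256
py0_1 = 184
center_x_2 = 196
center_y_2 = 324
radius_2 = 40
center_x_3 = 100
center_y_3 = 252
radius_3 = 60
px0_4 = 8
py0_4 = 152
px1_4 = 96
py1_4 = 228
px1_5 = 164
py1_5 = 220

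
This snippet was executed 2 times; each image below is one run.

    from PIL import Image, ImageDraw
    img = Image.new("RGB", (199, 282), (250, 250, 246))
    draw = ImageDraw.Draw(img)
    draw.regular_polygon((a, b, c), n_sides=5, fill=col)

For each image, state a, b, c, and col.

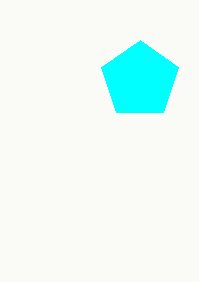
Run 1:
a = 140, b = 80, c = 40, col = 'cyan'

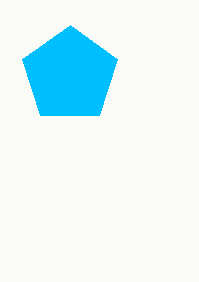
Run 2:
a = 70
b = 75
c = 50
col = 'deepskyblue'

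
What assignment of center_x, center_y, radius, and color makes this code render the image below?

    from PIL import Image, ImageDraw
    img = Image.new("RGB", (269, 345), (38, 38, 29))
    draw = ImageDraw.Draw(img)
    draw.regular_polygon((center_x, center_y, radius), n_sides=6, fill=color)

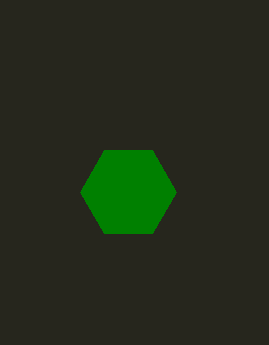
center_x = 128
center_y = 192
radius = 48
color = 'green'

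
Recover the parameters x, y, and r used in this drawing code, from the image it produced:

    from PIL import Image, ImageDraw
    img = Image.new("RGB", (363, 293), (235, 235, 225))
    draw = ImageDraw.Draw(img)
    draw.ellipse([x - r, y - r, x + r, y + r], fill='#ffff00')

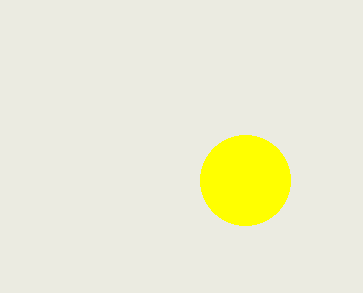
x = 245; y = 180; r = 45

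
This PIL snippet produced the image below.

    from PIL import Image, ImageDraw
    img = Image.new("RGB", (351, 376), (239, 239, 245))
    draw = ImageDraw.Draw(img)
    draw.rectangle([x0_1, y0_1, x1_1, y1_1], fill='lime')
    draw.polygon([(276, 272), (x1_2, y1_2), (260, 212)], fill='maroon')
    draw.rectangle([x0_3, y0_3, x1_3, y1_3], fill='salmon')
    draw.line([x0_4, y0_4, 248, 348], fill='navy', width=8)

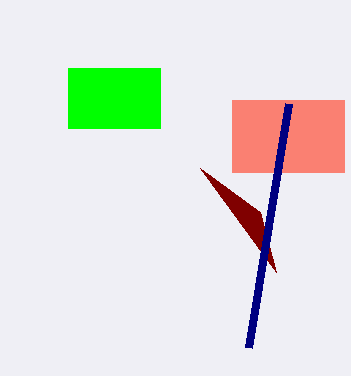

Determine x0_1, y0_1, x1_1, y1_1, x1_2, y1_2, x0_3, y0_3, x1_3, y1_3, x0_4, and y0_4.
x0_1 = 68, y0_1 = 68, x1_1 = 160, y1_1 = 128, x1_2 = 200, y1_2 = 168, x0_3 = 232, y0_3 = 100, x1_3 = 344, y1_3 = 172, x0_4 = 288, y0_4 = 104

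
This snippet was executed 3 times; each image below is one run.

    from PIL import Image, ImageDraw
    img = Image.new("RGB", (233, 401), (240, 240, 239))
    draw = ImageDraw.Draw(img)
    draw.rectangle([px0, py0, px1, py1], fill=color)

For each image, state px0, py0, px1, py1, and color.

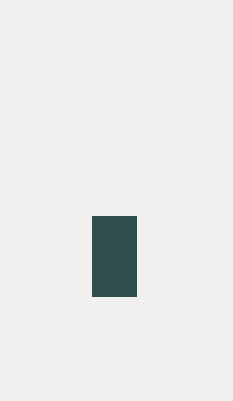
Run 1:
px0 = 92, py0 = 216, px1 = 136, py1 = 296, color = 'darkslategray'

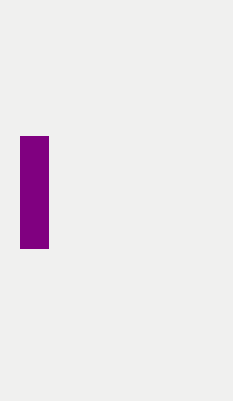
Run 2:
px0 = 20; py0 = 136; px1 = 48; py1 = 248; color = 'purple'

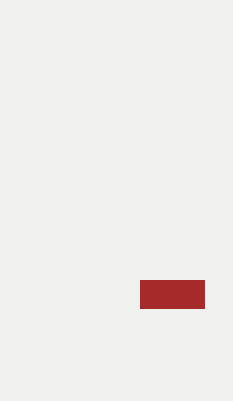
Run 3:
px0 = 140, py0 = 280, px1 = 204, py1 = 308, color = 'brown'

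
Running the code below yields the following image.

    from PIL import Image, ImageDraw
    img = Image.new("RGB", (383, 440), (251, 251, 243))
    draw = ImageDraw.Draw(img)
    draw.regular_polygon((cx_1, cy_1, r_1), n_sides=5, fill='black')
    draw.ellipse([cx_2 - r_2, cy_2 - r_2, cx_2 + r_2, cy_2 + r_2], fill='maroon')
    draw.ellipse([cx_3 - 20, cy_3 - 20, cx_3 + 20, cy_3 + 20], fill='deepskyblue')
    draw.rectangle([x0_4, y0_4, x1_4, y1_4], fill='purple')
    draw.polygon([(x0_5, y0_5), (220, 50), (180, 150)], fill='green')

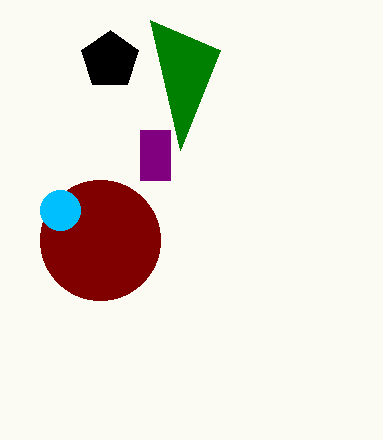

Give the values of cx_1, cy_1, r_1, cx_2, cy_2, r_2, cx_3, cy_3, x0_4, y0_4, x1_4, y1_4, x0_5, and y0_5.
cx_1 = 110
cy_1 = 60
r_1 = 30
cx_2 = 100
cy_2 = 240
r_2 = 60
cx_3 = 60
cy_3 = 210
x0_4 = 140
y0_4 = 130
x1_4 = 170
y1_4 = 180
x0_5 = 150
y0_5 = 20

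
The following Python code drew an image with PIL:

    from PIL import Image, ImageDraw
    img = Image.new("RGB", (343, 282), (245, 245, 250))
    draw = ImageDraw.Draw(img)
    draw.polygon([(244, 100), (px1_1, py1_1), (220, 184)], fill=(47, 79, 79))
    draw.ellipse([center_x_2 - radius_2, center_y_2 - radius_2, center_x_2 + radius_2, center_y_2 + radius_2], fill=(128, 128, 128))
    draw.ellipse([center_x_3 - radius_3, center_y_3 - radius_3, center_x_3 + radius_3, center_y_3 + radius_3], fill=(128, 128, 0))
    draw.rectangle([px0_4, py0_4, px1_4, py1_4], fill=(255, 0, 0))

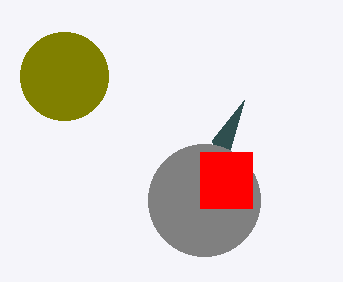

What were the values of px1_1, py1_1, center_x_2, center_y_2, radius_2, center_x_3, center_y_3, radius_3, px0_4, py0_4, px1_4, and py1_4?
px1_1 = 212; py1_1 = 140; center_x_2 = 204; center_y_2 = 200; radius_2 = 56; center_x_3 = 64; center_y_3 = 76; radius_3 = 44; px0_4 = 200; py0_4 = 152; px1_4 = 252; py1_4 = 208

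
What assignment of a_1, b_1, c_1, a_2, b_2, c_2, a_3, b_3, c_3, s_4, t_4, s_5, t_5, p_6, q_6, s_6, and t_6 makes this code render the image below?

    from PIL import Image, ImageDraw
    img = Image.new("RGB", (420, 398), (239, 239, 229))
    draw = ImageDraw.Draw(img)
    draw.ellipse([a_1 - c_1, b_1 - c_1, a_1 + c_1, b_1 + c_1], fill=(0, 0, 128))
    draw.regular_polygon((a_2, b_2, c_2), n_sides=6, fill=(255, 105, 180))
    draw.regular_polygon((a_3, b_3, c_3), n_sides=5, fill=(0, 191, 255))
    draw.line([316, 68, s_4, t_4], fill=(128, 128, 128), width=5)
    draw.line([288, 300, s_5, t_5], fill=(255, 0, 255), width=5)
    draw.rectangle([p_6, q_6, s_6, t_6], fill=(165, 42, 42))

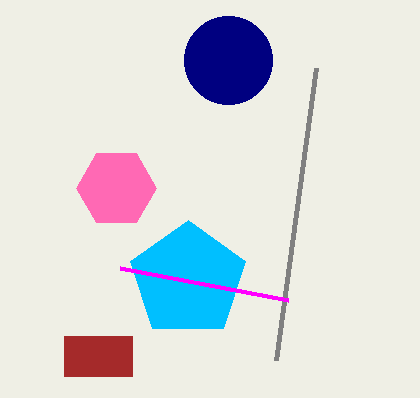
a_1 = 228; b_1 = 60; c_1 = 44; a_2 = 116; b_2 = 188; c_2 = 40; a_3 = 188; b_3 = 280; c_3 = 60; s_4 = 276; t_4 = 360; s_5 = 120; t_5 = 268; p_6 = 64; q_6 = 336; s_6 = 132; t_6 = 376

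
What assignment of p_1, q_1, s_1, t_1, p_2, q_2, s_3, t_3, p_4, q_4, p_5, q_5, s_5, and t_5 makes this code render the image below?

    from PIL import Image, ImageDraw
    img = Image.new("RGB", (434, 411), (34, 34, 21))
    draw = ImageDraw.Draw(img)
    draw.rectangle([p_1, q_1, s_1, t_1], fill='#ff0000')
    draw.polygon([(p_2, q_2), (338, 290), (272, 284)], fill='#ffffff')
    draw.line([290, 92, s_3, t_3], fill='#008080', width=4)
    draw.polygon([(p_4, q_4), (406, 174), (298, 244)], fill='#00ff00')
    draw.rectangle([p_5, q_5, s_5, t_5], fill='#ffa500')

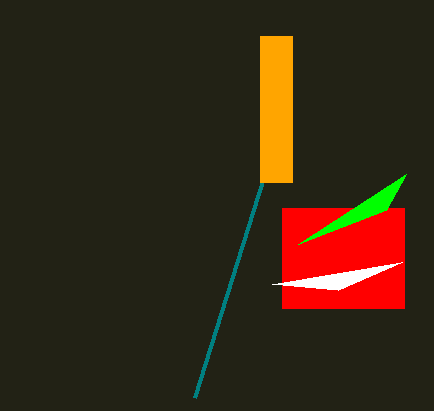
p_1 = 282; q_1 = 208; s_1 = 404; t_1 = 308; p_2 = 402; q_2 = 262; s_3 = 194; t_3 = 398; p_4 = 386; q_4 = 210; p_5 = 260; q_5 = 36; s_5 = 292; t_5 = 182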